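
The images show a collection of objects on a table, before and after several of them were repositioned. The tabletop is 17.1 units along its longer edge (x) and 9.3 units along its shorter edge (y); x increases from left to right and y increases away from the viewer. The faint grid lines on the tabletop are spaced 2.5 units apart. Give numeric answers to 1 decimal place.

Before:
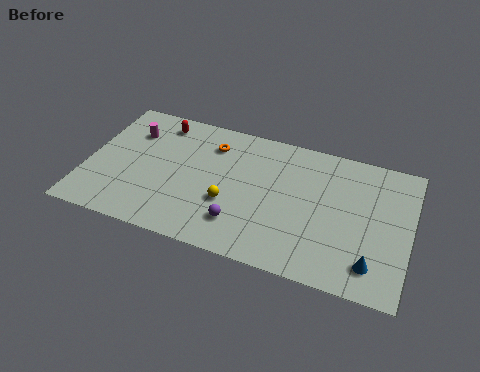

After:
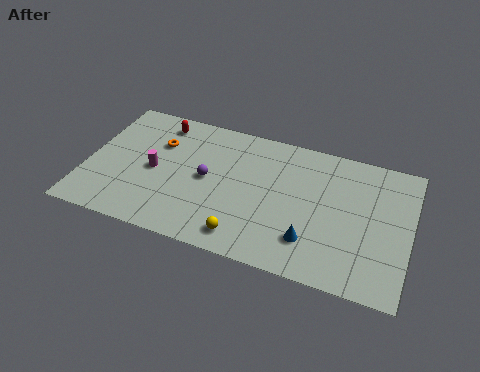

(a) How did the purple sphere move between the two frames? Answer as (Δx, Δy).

(-2.0, 2.5)

The purple sphere started near (8.4, 2.2) and ended near (6.4, 4.7).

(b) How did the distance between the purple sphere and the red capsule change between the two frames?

-3.2

The distance was about 7.5 in the first image and 4.3 in the second, so they moved 3.2 units closer together.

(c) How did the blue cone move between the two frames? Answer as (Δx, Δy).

(-3.2, 0.5)

The blue cone was at about (15.3, 1.8) and moved to about (12.1, 2.3).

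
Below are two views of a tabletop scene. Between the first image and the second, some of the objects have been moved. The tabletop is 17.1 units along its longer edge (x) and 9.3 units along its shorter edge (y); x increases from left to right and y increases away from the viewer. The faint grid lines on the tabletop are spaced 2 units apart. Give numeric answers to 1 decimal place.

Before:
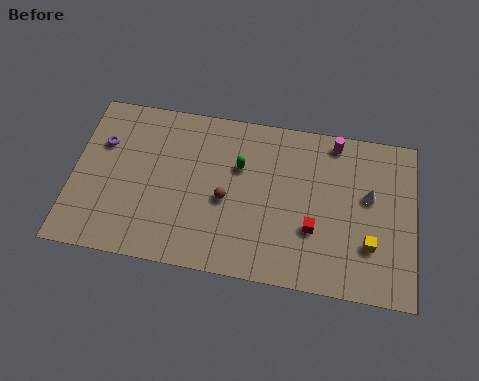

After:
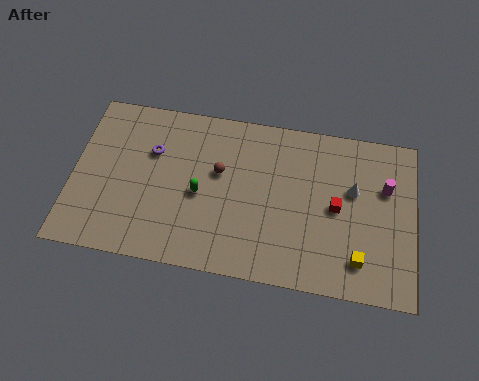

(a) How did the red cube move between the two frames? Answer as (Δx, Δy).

(1.1, 1.4)

The red cube started near (12.1, 3.2) and ended near (13.2, 4.6).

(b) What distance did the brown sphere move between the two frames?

1.6

The brown sphere moved from about (7.7, 4.1) to (7.3, 5.6), a distance of √(0.4² + 1.5²) ≈ 1.6.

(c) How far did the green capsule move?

2.7

The green capsule was near (8.3, 6.1) before and (6.4, 4.2) after, so it travelled √(1.9² + 1.9²) ≈ 2.7 units.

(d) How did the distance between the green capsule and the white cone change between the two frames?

+1.2

The distance was about 6.5 in the first image and 7.7 in the second, so they moved 1.2 units further apart.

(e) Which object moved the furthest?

the magenta cylinder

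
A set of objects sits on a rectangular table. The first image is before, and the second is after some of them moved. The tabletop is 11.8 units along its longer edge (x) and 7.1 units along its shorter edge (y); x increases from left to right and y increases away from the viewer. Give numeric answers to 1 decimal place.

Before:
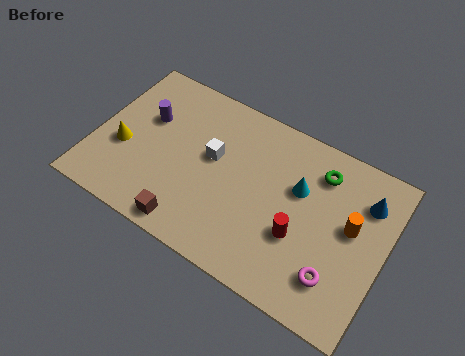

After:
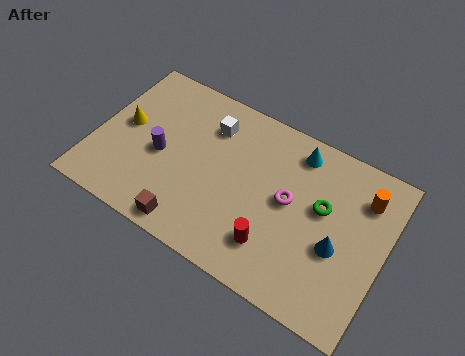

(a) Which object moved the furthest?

the magenta torus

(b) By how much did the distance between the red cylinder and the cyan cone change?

+2.4

The distance was about 1.9 in the first image and 4.3 in the second, so they moved 2.4 units further apart.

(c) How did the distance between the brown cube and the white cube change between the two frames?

+1.3

The distance was about 3.3 in the first image and 4.6 in the second, so they moved 1.3 units further apart.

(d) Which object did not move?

the brown cube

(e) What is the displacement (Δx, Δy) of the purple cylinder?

(0.8, -1.3)

The purple cylinder started near (1.9, 4.5) and ended near (2.7, 3.2).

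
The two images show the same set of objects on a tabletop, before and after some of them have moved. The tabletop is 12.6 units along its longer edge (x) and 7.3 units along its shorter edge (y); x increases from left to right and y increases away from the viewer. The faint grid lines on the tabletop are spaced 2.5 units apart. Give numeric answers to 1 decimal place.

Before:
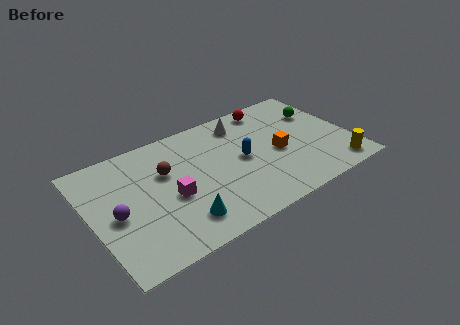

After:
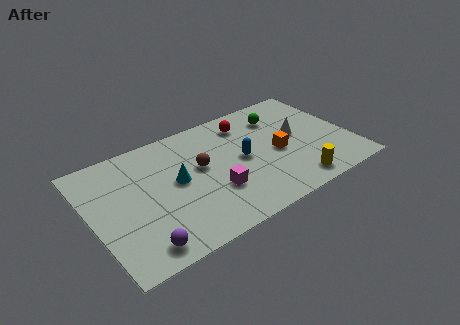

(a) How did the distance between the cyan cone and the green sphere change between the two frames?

-2.6

The distance was about 8.3 in the first image and 5.7 in the second, so they moved 2.6 units closer together.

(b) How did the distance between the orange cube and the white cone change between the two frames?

-1.7

Before: roughly 3.0 units apart; after: 1.3. That's 1.7 units closer together.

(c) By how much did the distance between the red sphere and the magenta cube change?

-2.3

They were about 6.4 units apart before and 4.1 after — 2.3 units closer together.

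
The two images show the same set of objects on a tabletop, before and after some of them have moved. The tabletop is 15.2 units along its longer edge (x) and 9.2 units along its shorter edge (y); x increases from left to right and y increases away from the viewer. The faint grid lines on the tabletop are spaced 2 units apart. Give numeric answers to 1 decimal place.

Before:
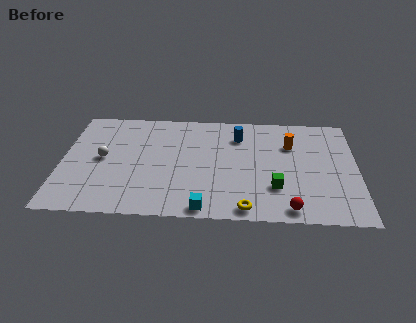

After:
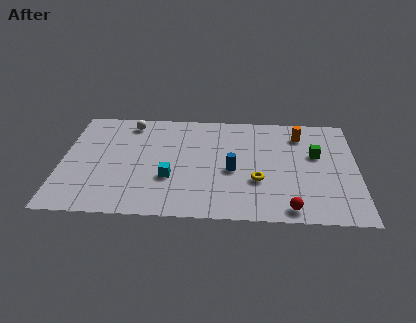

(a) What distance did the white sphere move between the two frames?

3.5

The white sphere moved from about (2.1, 4.7) to (3.4, 7.9), a distance of √(1.3² + 3.2²) ≈ 3.5.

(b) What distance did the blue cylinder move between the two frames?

3.0

From (9.1, 7.0) to (8.8, 4.0), the blue cylinder covered √(0.3² + 3.0²) ≈ 3.0 units.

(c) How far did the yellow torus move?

2.4

The yellow torus was near (9.5, 0.9) before and (10.1, 3.2) after, so it travelled √(0.6² + 2.3²) ≈ 2.4 units.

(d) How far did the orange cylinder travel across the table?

1.0

The orange cylinder moved from about (11.8, 6.4) to (12.3, 7.3), a distance of √(0.5² + 0.9²) ≈ 1.0.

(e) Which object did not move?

the red sphere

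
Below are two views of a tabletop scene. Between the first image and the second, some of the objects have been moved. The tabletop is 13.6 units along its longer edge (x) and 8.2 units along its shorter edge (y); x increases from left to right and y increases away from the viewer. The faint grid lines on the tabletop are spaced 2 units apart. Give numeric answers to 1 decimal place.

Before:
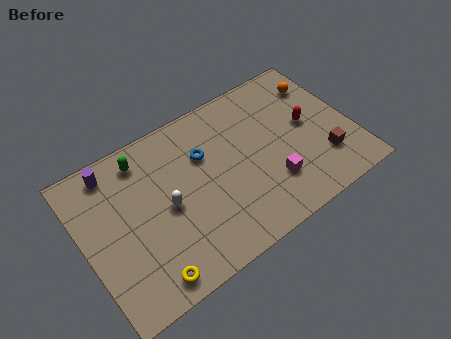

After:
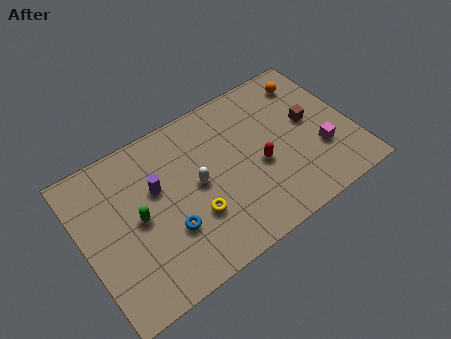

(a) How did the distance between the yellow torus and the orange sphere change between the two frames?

-3.4

Before: roughly 11.2 units apart; after: 7.8. That's 3.4 units closer together.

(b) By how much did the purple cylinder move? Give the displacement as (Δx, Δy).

(1.9, -2.0)

From the two frames, the purple cylinder sits at roughly (1.9, 7.1) before and (3.8, 5.1) after.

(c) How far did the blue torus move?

3.6

The blue torus was near (6.3, 5.5) before and (4.0, 2.7) after, so it travelled √(2.3² + 2.8²) ≈ 3.6 units.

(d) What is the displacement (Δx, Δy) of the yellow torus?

(2.7, 1.7)

The yellow torus started near (2.6, 1.0) and ended near (5.3, 2.7).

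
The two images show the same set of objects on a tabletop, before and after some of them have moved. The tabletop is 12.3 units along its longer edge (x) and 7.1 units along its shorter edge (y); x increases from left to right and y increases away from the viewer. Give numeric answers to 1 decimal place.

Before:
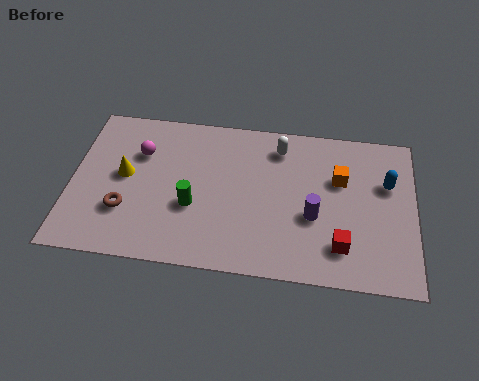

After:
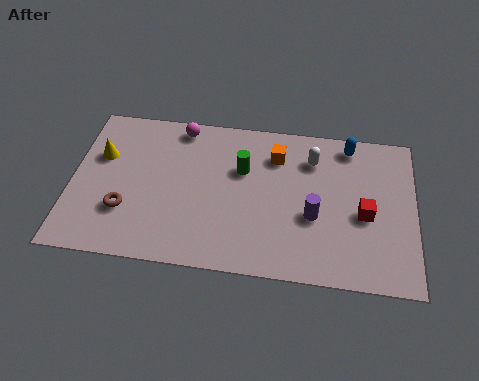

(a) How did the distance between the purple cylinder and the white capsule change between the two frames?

-0.7

The distance was about 3.3 in the first image and 2.6 in the second, so they moved 0.7 units closer together.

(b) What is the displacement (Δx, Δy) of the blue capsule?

(-1.4, 1.6)

The blue capsule was at about (11.3, 4.6) and moved to about (9.9, 6.2).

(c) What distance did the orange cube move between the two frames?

2.4

The orange cube was near (9.6, 4.6) before and (7.3, 5.4) after, so it travelled √(2.3² + 0.8²) ≈ 2.4 units.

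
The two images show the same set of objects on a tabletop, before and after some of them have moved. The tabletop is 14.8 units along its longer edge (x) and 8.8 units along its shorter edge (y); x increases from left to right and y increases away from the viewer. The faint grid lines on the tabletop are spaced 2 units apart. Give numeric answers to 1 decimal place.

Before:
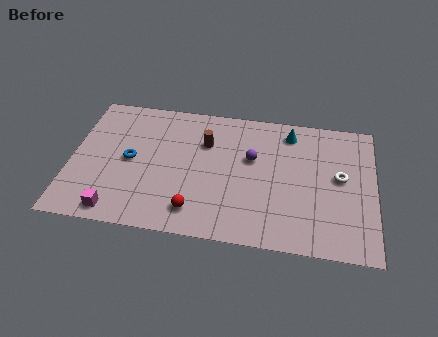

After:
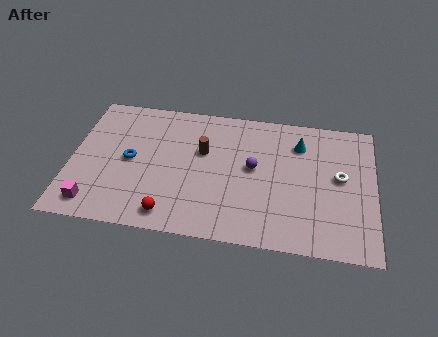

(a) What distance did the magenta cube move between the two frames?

1.1

The magenta cube moved from about (2.4, 1.0) to (1.3, 1.3), a distance of √(1.1² + 0.3²) ≈ 1.1.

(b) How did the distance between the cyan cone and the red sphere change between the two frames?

+0.9

The distance was about 7.3 in the first image and 8.2 in the second, so they moved 0.9 units further apart.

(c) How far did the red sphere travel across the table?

1.3

The red sphere was near (6.2, 1.6) before and (5.0, 1.2) after, so it travelled √(1.2² + 0.4²) ≈ 1.3 units.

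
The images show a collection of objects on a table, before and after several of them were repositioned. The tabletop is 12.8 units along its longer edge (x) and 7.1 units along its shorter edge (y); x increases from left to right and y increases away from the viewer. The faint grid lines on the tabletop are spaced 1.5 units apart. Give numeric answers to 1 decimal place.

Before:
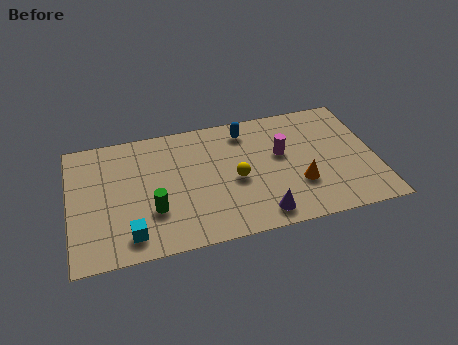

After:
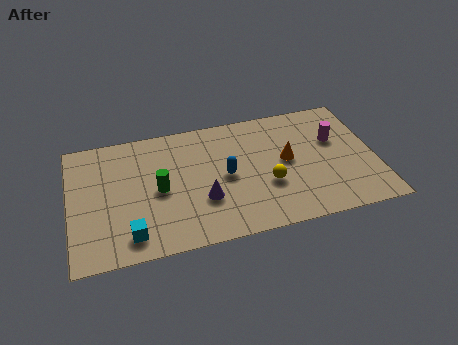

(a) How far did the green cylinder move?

1.1

The green cylinder was near (3.4, 2.3) before and (3.7, 3.4) after, so it travelled √(0.3² + 1.1²) ≈ 1.1 units.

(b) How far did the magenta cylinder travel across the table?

2.3

The magenta cylinder was near (8.9, 4.2) before and (11.2, 4.5) after, so it travelled √(2.3² + 0.3²) ≈ 2.3 units.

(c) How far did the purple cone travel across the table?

2.7

The purple cone moved from about (7.8, 1.0) to (5.5, 2.4), a distance of √(2.3² + 1.4²) ≈ 2.7.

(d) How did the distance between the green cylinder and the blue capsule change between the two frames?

-2.7

Before: roughly 5.5 units apart; after: 2.8. That's 2.7 units closer together.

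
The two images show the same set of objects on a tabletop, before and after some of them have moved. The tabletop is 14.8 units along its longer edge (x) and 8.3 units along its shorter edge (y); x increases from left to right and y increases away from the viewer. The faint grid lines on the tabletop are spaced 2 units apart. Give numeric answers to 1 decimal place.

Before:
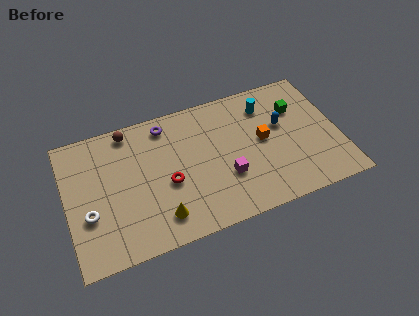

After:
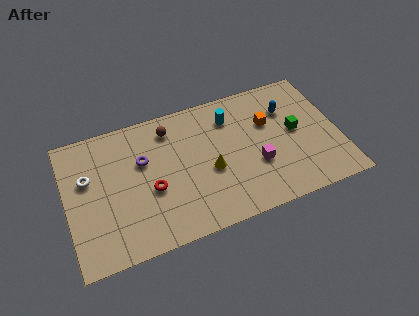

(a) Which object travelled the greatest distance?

the yellow cone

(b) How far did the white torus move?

2.2

The white torus moved from about (1.1, 3.0) to (1.2, 5.2), a distance of √(0.1² + 2.2²) ≈ 2.2.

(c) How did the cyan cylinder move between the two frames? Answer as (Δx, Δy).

(-2.0, -0.1)

From the two frames, the cyan cylinder sits at roughly (11.1, 6.5) before and (9.1, 6.4) after.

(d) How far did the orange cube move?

1.1

The orange cube moved from about (10.7, 4.4) to (11.1, 5.4), a distance of √(0.4² + 1.0²) ≈ 1.1.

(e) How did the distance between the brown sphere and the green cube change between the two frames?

-2.1

The distance was about 9.2 in the first image and 7.1 in the second, so they moved 2.1 units closer together.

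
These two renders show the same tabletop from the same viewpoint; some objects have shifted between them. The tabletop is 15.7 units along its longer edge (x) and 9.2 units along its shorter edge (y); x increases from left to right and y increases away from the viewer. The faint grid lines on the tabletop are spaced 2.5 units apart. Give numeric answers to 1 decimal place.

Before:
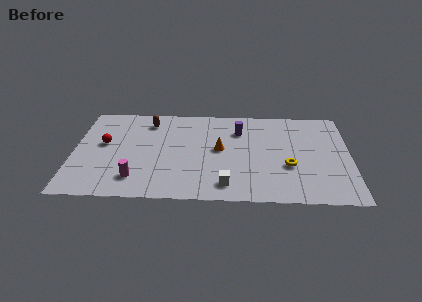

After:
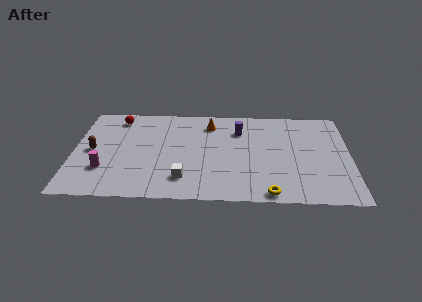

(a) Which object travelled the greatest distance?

the brown capsule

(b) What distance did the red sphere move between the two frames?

2.7

From (1.7, 5.2) to (2.4, 7.8), the red sphere covered √(0.7² + 2.6²) ≈ 2.7 units.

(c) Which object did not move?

the purple cylinder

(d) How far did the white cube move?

2.5

The white cube was near (8.7, 1.5) before and (6.3, 2.0) after, so it travelled √(2.4² + 0.5²) ≈ 2.5 units.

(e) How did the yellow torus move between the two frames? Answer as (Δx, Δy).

(-1.1, -2.6)

From the two frames, the yellow torus sits at roughly (12.2, 3.4) before and (11.1, 0.8) after.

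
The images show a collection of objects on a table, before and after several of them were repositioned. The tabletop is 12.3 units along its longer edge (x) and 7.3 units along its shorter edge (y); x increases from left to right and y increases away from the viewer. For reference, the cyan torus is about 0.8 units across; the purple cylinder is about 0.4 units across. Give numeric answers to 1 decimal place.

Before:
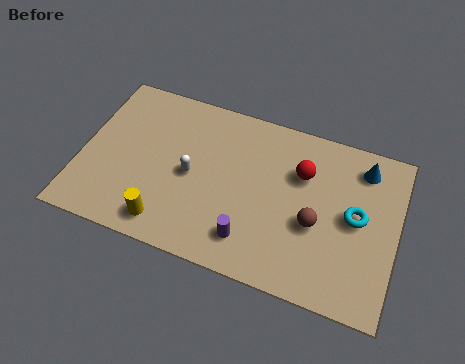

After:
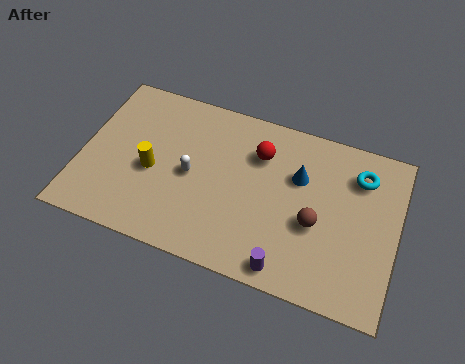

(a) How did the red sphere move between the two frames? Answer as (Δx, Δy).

(-1.7, 0.3)

The red sphere was at about (8.5, 5.0) and moved to about (6.8, 5.3).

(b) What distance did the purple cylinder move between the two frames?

1.7

From (6.8, 1.5) to (8.3, 0.8), the purple cylinder covered √(1.5² + 0.7²) ≈ 1.7 units.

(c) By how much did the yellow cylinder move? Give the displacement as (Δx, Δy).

(-0.8, 2.1)

The yellow cylinder started near (3.6, 1.1) and ended near (2.8, 3.2).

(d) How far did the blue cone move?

2.7

From (10.8, 6.0) to (8.4, 4.8), the blue cone covered √(2.4² + 1.2²) ≈ 2.7 units.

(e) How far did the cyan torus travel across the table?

1.8

The cyan torus was near (10.7, 3.8) before and (10.7, 5.6) after, so it travelled √(0.0² + 1.8²) ≈ 1.8 units.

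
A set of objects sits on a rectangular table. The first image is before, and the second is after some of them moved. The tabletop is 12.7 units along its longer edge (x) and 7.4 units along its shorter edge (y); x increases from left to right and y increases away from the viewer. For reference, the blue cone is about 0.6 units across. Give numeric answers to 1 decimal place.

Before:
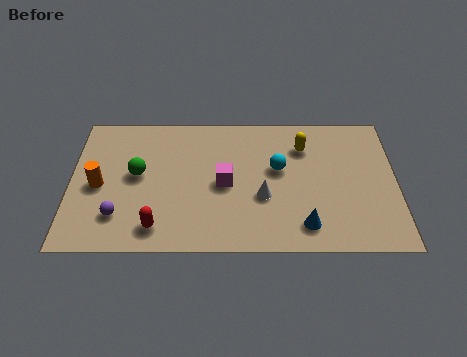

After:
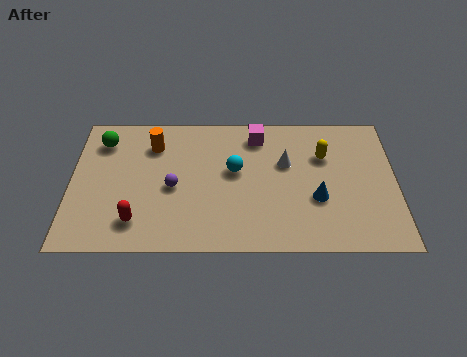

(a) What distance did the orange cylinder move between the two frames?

3.0

The orange cylinder moved from about (1.1, 3.4) to (3.2, 5.6), a distance of √(2.1² + 2.2²) ≈ 3.0.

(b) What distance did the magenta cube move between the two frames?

2.9

From (6.0, 3.5) to (7.3, 6.1), the magenta cube covered √(1.3² + 2.6²) ≈ 2.9 units.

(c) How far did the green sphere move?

2.3

The green sphere moved from about (2.6, 4.0) to (1.2, 5.8), a distance of √(1.4² + 1.8²) ≈ 2.3.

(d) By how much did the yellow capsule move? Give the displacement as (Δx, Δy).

(0.8, -0.5)

The yellow capsule was at about (9.1, 5.5) and moved to about (9.9, 5.0).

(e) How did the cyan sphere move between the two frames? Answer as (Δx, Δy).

(-1.7, -0.1)

The cyan sphere was at about (8.1, 4.3) and moved to about (6.4, 4.2).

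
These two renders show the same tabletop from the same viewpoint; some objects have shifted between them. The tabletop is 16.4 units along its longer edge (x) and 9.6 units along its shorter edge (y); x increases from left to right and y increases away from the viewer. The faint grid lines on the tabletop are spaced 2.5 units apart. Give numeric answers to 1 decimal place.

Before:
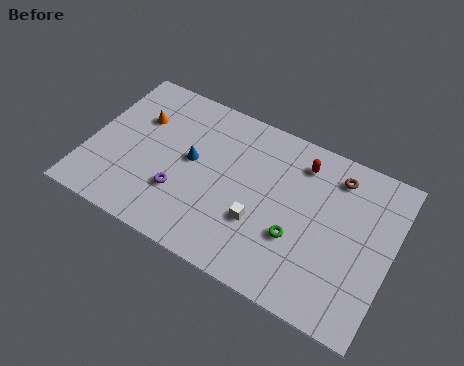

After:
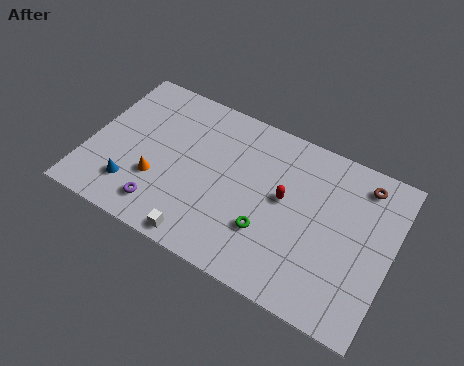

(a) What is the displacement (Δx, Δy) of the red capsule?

(-0.6, -2.5)

The red capsule was at about (11.2, 7.8) and moved to about (10.6, 5.3).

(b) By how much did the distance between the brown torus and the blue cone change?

+5.1

The distance was about 8.1 in the first image and 13.2 in the second, so they moved 5.1 units further apart.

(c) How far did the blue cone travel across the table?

4.1

The blue cone was near (5.5, 5.2) before and (2.7, 2.2) after, so it travelled √(2.8² + 3.0²) ≈ 4.1 units.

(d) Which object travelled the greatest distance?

the blue cone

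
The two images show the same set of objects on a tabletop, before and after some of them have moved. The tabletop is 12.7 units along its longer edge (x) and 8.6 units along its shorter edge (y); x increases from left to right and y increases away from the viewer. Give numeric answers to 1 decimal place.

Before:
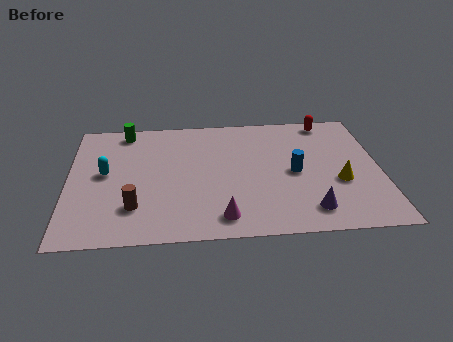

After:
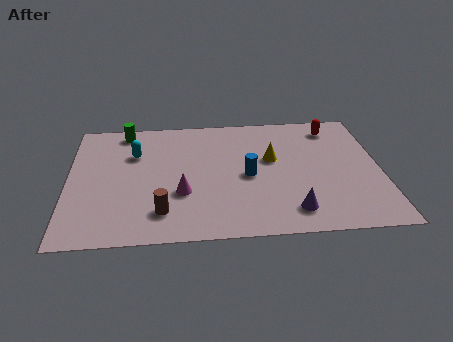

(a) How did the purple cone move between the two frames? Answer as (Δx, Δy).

(-0.7, 0.0)

From the two frames, the purple cone sits at roughly (9.7, 1.5) before and (9.0, 1.5) after.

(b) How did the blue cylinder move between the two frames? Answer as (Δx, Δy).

(-1.9, -0.1)

The blue cylinder started near (9.2, 4.1) and ended near (7.3, 4.0).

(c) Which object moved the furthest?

the yellow cone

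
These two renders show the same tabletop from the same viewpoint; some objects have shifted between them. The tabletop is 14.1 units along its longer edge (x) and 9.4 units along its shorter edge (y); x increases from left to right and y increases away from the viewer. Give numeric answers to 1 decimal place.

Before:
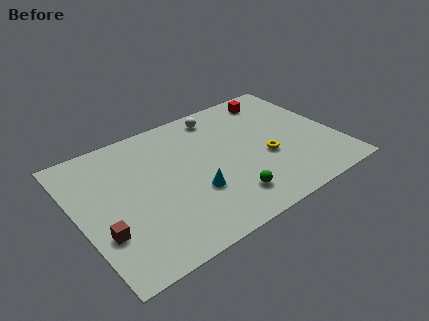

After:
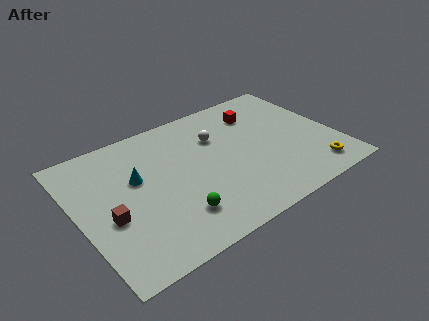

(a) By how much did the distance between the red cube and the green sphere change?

+0.3

The distance was about 7.2 in the first image and 7.5 in the second, so they moved 0.3 units further apart.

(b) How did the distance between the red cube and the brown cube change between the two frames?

-2.1

The distance was about 11.6 in the first image and 9.5 in the second, so they moved 2.1 units closer together.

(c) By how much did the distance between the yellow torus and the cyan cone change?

+5.9

Before: roughly 4.1 units apart; after: 10.0. That's 5.9 units further apart.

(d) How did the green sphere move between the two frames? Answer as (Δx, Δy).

(-2.8, 0.3)

The green sphere started near (7.6, 1.9) and ended near (4.8, 2.2).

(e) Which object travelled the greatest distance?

the cyan cone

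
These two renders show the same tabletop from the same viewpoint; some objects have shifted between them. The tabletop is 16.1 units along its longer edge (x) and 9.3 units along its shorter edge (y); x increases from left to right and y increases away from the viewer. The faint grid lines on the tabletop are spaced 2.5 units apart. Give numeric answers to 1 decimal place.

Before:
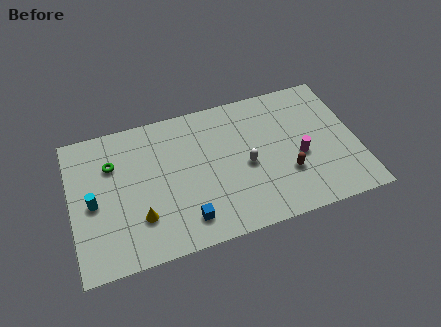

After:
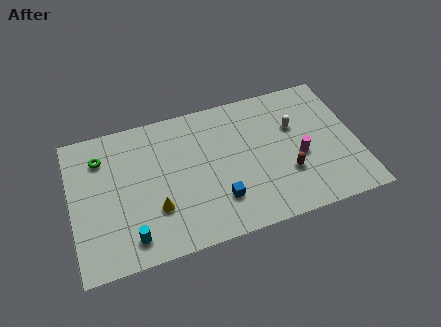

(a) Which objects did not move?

the magenta cylinder and the brown capsule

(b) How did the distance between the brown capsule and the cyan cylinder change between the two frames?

-1.9

They were about 10.9 units apart before and 9.0 after — 1.9 units closer together.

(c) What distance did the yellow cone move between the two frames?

0.9

From (3.7, 2.6) to (4.6, 2.9), the yellow cone covered √(0.9² + 0.3²) ≈ 0.9 units.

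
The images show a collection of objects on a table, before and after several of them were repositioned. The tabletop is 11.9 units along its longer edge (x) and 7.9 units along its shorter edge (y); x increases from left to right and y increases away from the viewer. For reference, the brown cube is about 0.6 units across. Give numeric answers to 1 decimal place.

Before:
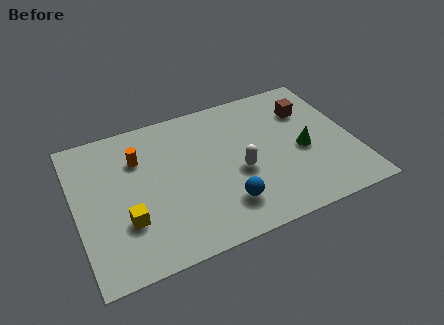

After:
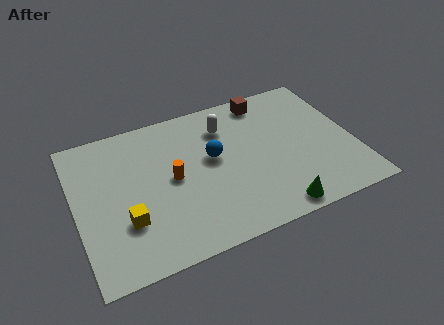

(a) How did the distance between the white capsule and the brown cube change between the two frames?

-2.0

They were about 4.1 units apart before and 2.1 after — 2.0 units closer together.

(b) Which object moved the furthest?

the green cone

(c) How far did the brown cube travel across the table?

2.1

The brown cube moved from about (10.2, 5.7) to (8.5, 6.9), a distance of √(1.7² + 1.2²) ≈ 2.1.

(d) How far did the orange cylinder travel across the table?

2.1

The orange cylinder was near (2.8, 5.6) before and (4.1, 4.0) after, so it travelled √(1.3² + 1.6²) ≈ 2.1 units.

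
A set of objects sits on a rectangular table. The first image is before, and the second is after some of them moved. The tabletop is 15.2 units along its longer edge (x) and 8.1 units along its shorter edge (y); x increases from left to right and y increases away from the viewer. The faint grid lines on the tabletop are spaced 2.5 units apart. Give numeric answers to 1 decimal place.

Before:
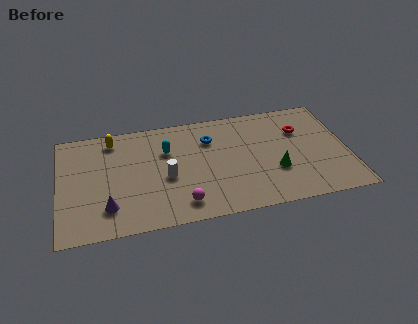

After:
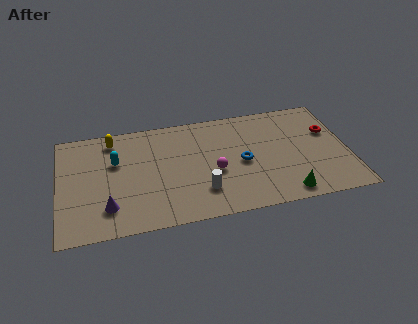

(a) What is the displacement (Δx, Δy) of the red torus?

(1.5, -0.4)

The red torus started near (12.8, 5.6) and ended near (14.3, 5.2).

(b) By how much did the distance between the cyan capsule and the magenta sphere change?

+1.3

The distance was about 4.1 in the first image and 5.4 in the second, so they moved 1.3 units further apart.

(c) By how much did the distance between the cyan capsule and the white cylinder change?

+3.4

The distance was about 2.0 in the first image and 5.4 in the second, so they moved 3.4 units further apart.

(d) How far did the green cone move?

1.8

The green cone moved from about (11.3, 2.8) to (11.7, 1.0), a distance of √(0.4² + 1.8²) ≈ 1.8.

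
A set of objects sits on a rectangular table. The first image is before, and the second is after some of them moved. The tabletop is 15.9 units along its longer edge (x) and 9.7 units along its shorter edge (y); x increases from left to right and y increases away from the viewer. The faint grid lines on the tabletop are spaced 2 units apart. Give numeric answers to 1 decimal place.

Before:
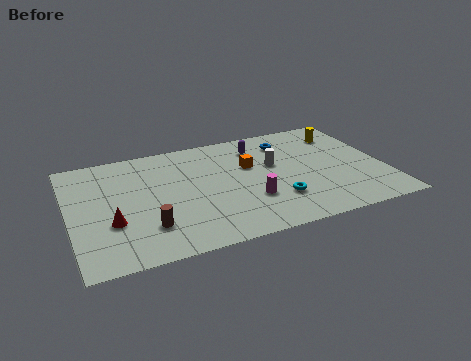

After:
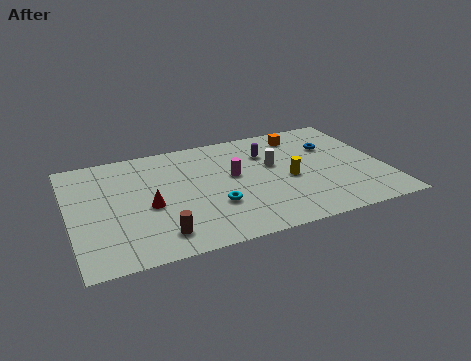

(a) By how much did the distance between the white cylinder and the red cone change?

-2.0

Before: roughly 8.7 units apart; after: 6.7. That's 2.0 units closer together.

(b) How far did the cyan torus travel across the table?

3.1

From (10.2, 2.7) to (7.1, 3.2), the cyan torus covered √(3.1² + 0.5²) ≈ 3.1 units.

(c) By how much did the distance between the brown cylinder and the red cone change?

+0.6

The distance was about 1.9 in the first image and 2.5 in the second, so they moved 0.6 units further apart.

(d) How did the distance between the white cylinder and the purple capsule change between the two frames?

-0.8

The distance was about 2.0 in the first image and 1.2 in the second, so they moved 0.8 units closer together.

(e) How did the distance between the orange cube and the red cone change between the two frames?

+1.4

The distance was about 7.7 in the first image and 9.1 in the second, so they moved 1.4 units further apart.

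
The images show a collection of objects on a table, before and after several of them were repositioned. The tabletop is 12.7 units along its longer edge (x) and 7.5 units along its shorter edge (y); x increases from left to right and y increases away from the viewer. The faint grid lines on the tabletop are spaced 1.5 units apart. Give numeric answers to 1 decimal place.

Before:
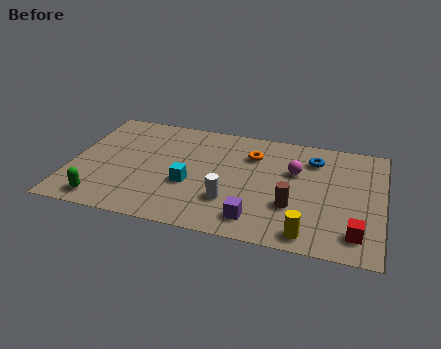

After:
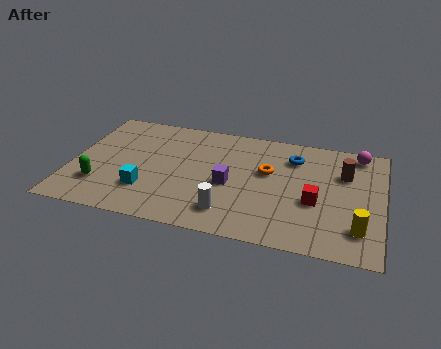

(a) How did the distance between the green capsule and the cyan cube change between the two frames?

-2.0

The distance was about 3.9 in the first image and 1.9 in the second, so they moved 2.0 units closer together.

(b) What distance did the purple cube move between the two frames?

2.3

The purple cube moved from about (7.7, 1.3) to (6.5, 3.3), a distance of √(1.2² + 2.0²) ≈ 2.3.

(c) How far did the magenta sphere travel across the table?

3.1

The magenta sphere moved from about (9.1, 4.8) to (11.6, 6.6), a distance of √(2.5² + 1.8²) ≈ 3.1.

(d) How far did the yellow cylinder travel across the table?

2.2

The yellow cylinder was near (9.8, 0.9) before and (11.8, 1.7) after, so it travelled √(2.0² + 0.8²) ≈ 2.2 units.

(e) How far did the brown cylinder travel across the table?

3.3

From (9.1, 2.5) to (11.1, 5.1), the brown cylinder covered √(2.0² + 2.6²) ≈ 3.3 units.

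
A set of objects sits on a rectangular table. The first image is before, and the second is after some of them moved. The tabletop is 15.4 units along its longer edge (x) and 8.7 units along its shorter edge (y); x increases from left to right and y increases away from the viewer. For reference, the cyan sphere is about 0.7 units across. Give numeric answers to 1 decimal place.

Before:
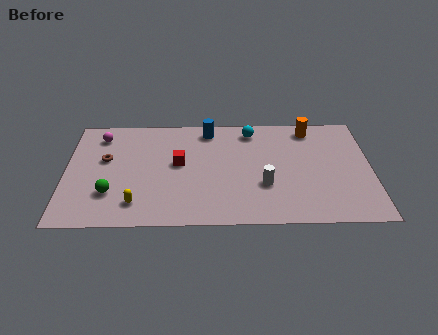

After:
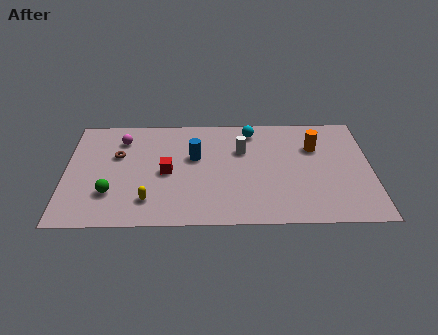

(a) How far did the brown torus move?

0.7

The brown torus was near (2.0, 5.2) before and (2.6, 5.5) after, so it travelled √(0.6² + 0.3²) ≈ 0.7 units.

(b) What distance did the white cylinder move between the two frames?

3.0

The white cylinder moved from about (10.0, 3.0) to (8.9, 5.8), a distance of √(1.1² + 2.8²) ≈ 3.0.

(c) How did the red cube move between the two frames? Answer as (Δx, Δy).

(-0.6, -0.7)

The red cube was at about (5.7, 4.8) and moved to about (5.1, 4.1).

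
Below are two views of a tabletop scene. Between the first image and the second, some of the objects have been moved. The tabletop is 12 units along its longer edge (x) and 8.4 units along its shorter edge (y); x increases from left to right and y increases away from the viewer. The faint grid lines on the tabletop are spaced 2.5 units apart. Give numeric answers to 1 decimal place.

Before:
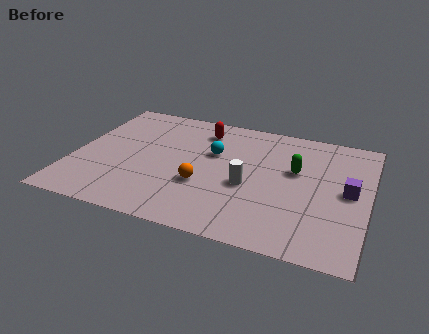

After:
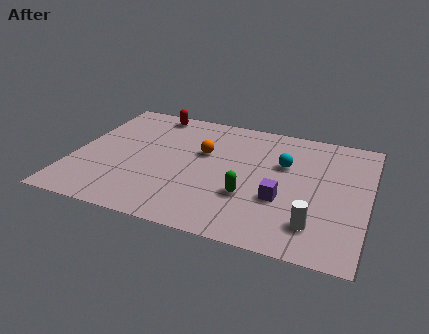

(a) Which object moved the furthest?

the white cylinder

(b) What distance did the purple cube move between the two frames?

2.9

The purple cube moved from about (11.2, 4.3) to (8.6, 3.0), a distance of √(2.6² + 1.3²) ≈ 2.9.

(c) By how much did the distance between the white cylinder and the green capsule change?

+0.5

The distance was about 2.4 in the first image and 2.9 in the second, so they moved 0.5 units further apart.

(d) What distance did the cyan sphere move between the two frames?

2.9

The cyan sphere was near (5.6, 5.3) before and (8.5, 5.4) after, so it travelled √(2.9² + 0.1²) ≈ 2.9 units.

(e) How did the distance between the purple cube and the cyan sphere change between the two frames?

-3.3

The distance was about 5.7 in the first image and 2.4 in the second, so they moved 3.3 units closer together.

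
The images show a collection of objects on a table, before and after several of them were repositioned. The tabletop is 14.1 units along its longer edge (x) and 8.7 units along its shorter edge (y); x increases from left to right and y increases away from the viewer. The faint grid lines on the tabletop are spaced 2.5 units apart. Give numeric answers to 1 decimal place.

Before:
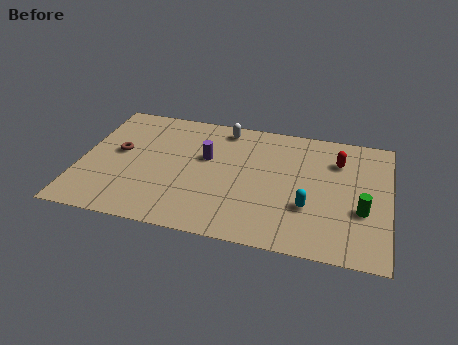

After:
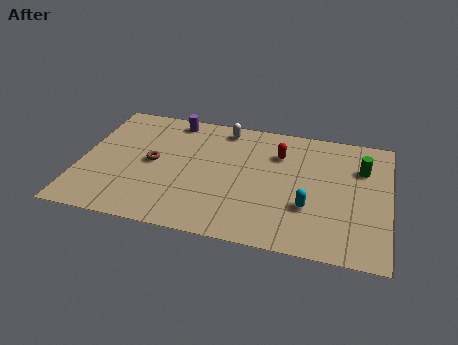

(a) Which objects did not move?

the white capsule and the cyan capsule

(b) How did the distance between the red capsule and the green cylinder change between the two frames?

+0.4

Before: roughly 3.4 units apart; after: 3.8. That's 0.4 units further apart.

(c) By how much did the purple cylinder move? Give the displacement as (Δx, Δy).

(-1.7, 2.4)

The purple cylinder was at about (5.7, 5.3) and moved to about (4.0, 7.7).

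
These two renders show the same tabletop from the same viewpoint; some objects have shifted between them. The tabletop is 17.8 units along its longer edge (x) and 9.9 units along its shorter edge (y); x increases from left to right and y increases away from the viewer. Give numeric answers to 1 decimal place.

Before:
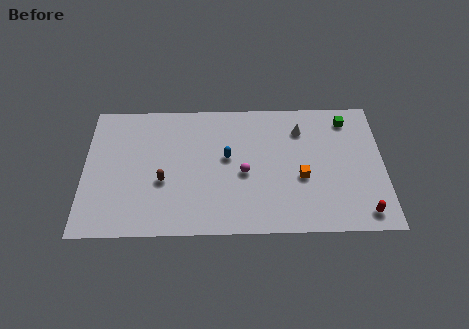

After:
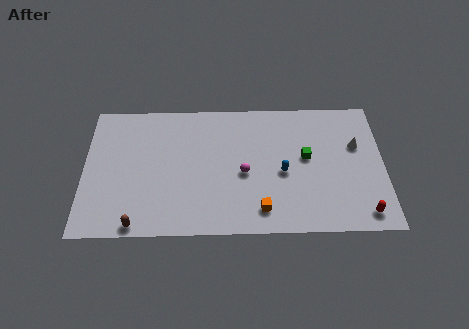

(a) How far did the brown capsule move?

3.4

The brown capsule moved from about (4.7, 3.9) to (3.2, 0.8), a distance of √(1.5² + 3.1²) ≈ 3.4.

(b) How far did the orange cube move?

3.3

The orange cube moved from about (12.9, 4.0) to (10.5, 1.7), a distance of √(2.4² + 2.3²) ≈ 3.3.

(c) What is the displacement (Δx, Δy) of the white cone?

(3.3, -1.3)

The white cone was at about (12.9, 7.6) and moved to about (16.2, 6.3).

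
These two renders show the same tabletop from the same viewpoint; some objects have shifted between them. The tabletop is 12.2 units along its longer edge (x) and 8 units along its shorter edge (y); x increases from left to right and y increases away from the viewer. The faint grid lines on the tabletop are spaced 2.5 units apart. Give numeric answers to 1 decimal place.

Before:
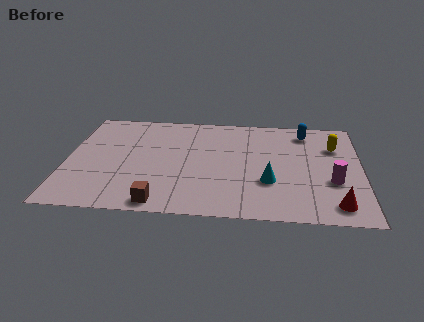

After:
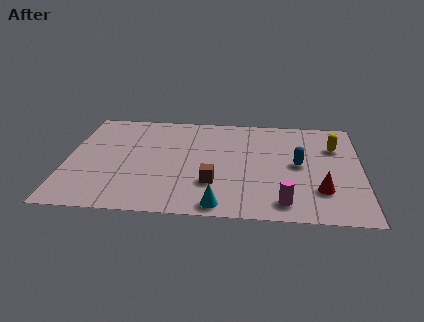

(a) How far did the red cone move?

1.2

The red cone was near (11.1, 1.2) before and (10.5, 2.2) after, so it travelled √(0.6² + 1.0²) ≈ 1.2 units.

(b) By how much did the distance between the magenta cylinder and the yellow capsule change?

+2.2

The distance was about 2.7 in the first image and 4.9 in the second, so they moved 2.2 units further apart.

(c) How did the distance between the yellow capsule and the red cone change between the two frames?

-0.9

The distance was about 4.4 in the first image and 3.5 in the second, so they moved 0.9 units closer together.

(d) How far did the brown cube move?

2.6

The brown cube moved from about (4.0, 0.8) to (6.1, 2.4), a distance of √(2.1² + 1.6²) ≈ 2.6.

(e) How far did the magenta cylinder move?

2.6

The magenta cylinder was near (11.0, 2.9) before and (9.0, 1.2) after, so it travelled √(2.0² + 1.7²) ≈ 2.6 units.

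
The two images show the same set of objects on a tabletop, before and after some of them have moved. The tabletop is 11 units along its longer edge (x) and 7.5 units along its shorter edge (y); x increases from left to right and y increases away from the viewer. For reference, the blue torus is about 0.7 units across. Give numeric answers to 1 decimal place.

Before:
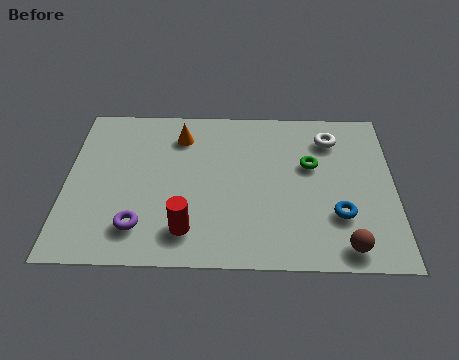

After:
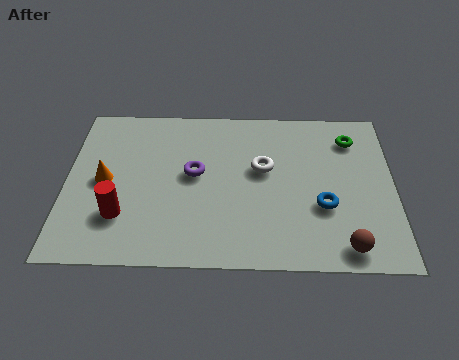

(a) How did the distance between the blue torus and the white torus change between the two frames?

-1.0

Before: roughly 3.6 units apart; after: 2.6. That's 1.0 units closer together.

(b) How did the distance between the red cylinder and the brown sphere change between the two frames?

+2.3

Before: roughly 5.2 units apart; after: 7.5. That's 2.3 units further apart.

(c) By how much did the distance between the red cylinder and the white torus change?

-1.3

The distance was about 6.5 in the first image and 5.2 in the second, so they moved 1.3 units closer together.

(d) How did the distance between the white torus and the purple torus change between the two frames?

-5.4

The distance was about 7.7 in the first image and 2.3 in the second, so they moved 5.4 units closer together.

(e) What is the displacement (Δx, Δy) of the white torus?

(-2.3, -1.5)

The white torus was at about (8.9, 5.9) and moved to about (6.6, 4.4).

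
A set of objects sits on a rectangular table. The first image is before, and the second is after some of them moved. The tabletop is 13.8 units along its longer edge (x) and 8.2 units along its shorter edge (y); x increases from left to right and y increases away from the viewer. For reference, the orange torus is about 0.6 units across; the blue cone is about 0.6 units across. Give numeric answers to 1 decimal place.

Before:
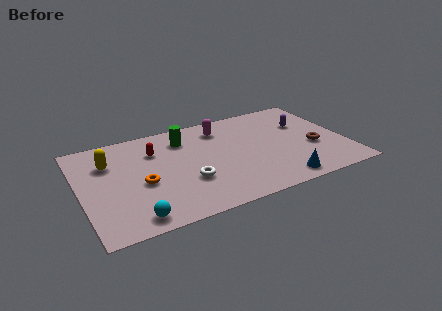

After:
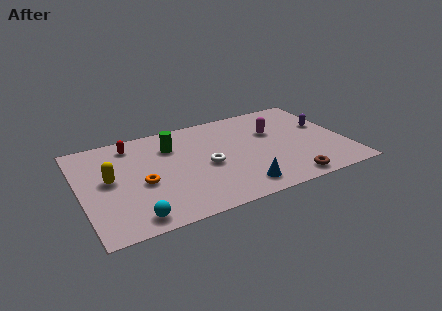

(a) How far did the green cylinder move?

0.8

From (5.6, 6.4) to (4.9, 6.0), the green cylinder covered √(0.7² + 0.4²) ≈ 0.8 units.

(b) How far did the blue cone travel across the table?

2.1

The blue cone moved from about (10.0, 1.0) to (7.9, 1.3), a distance of √(2.1² + 0.3²) ≈ 2.1.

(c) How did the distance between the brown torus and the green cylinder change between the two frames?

+0.3

Before: roughly 7.2 units apart; after: 7.5. That's 0.3 units further apart.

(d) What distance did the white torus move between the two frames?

1.4

The white torus moved from about (5.4, 2.8) to (6.5, 3.7), a distance of √(1.1² + 0.9²) ≈ 1.4.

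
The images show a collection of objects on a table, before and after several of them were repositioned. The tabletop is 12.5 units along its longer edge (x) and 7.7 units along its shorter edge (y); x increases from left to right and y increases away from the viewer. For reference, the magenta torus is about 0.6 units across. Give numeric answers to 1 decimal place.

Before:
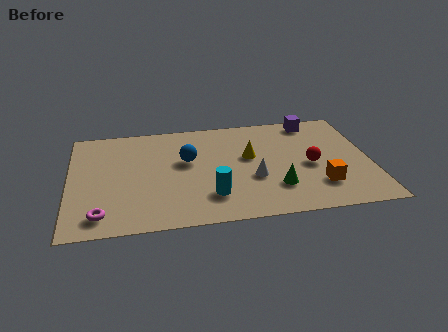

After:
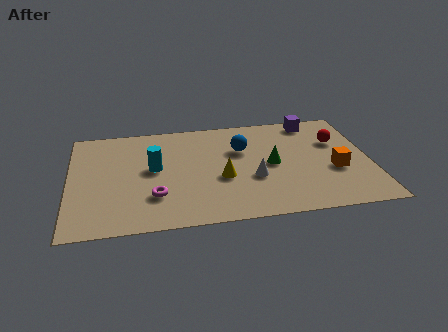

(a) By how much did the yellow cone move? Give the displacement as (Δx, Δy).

(-1.2, -1.4)

The yellow cone started near (7.5, 4.5) and ended near (6.3, 3.1).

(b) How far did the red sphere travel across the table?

2.0

The red sphere was near (10.0, 3.5) before and (11.2, 5.1) after, so it travelled √(1.2² + 1.6²) ≈ 2.0 units.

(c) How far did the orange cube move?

1.2

From (10.3, 2.0) to (11.0, 3.0), the orange cube covered √(0.7² + 1.0²) ≈ 1.2 units.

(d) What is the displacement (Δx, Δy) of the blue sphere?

(2.3, 0.5)

The blue sphere started near (4.9, 4.6) and ended near (7.2, 5.1).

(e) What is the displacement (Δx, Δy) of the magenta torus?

(2.2, 1.0)

The magenta torus was at about (1.3, 1.2) and moved to about (3.5, 2.2).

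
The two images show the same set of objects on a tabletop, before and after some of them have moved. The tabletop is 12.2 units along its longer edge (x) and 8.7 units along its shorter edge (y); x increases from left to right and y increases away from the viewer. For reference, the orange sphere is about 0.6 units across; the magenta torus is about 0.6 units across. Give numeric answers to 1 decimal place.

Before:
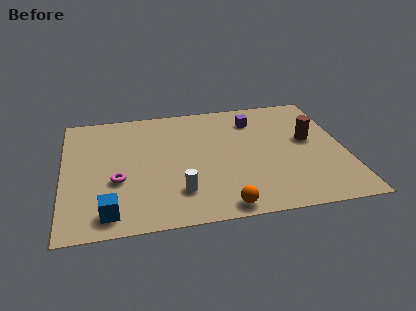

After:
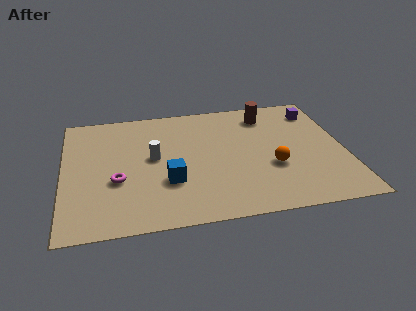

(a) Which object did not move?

the magenta torus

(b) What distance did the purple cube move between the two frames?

2.8

From (8.4, 6.8) to (11.2, 7.0), the purple cube covered √(2.8² + 0.2²) ≈ 2.8 units.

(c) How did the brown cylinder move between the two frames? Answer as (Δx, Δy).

(-1.7, 2.2)

From the two frames, the brown cylinder sits at roughly (10.7, 4.9) before and (9.0, 7.1) after.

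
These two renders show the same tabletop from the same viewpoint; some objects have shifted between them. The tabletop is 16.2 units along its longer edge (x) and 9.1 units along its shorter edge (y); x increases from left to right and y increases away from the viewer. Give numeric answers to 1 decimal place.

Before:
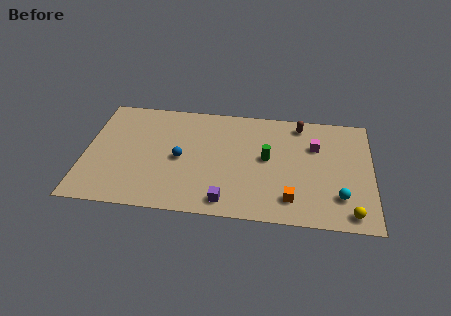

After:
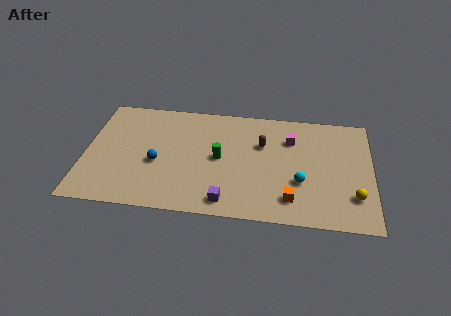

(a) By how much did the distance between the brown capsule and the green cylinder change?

-0.7

The distance was about 3.5 in the first image and 2.8 in the second, so they moved 0.7 units closer together.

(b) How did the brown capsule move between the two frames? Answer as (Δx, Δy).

(-2.1, -1.9)

The brown capsule started near (12.1, 7.9) and ended near (10.0, 6.0).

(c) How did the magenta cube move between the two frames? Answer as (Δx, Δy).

(-1.4, 0.4)

The magenta cube started near (13.0, 6.2) and ended near (11.6, 6.6).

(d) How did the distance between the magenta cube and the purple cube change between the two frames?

-0.6

They were about 7.0 units apart before and 6.4 after — 0.6 units closer together.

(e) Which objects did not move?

the orange cube and the purple cube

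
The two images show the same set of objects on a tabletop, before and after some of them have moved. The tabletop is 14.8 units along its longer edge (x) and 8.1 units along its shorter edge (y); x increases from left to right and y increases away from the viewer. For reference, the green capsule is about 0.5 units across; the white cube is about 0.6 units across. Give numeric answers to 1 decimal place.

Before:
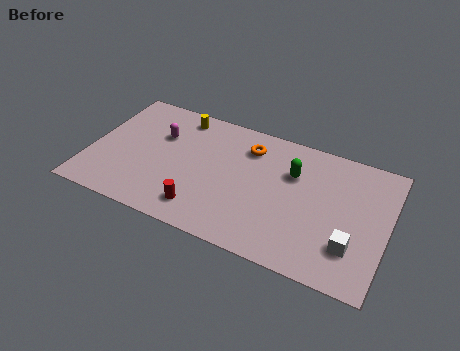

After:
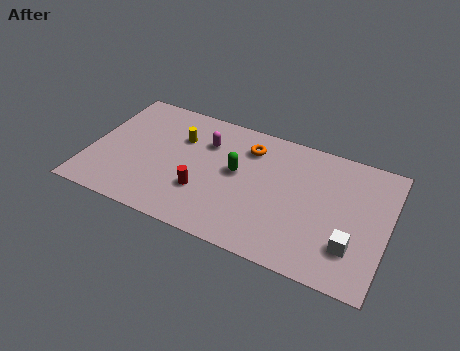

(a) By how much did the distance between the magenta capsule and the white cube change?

-2.0

The distance was about 10.4 in the first image and 8.4 in the second, so they moved 2.0 units closer together.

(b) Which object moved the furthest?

the green capsule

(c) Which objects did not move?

the white cube and the orange torus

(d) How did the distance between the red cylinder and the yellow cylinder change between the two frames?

-2.4

They were about 5.8 units apart before and 3.4 after — 2.4 units closer together.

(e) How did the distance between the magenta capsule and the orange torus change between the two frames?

-2.3

The distance was about 4.5 in the first image and 2.2 in the second, so they moved 2.3 units closer together.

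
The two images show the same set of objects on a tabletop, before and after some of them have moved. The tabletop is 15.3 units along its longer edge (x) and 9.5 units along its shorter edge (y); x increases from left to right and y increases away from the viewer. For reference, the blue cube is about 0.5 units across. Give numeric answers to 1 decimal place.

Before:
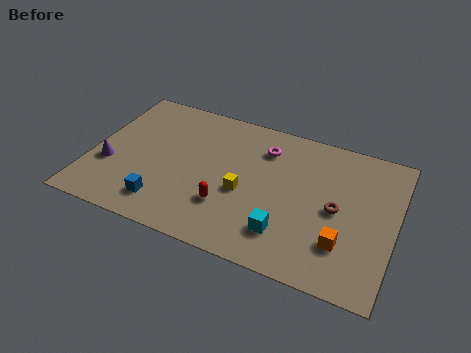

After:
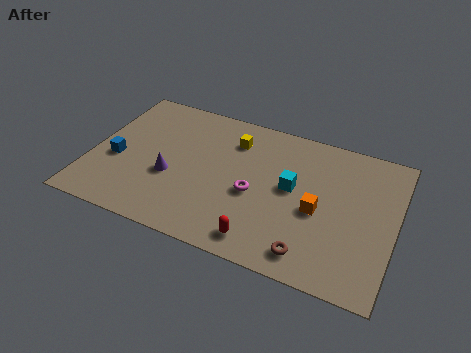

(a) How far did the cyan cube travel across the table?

3.0

From (10.1, 2.2) to (10.1, 5.2), the cyan cube covered √(0.0² + 3.0²) ≈ 3.0 units.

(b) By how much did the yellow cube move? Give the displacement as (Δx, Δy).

(-0.9, 3.3)

The yellow cube was at about (7.8, 4.0) and moved to about (6.9, 7.3).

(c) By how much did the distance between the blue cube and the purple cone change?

-0.6

They were about 3.4 units apart before and 2.8 after — 0.6 units closer together.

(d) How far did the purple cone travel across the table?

3.1

From (1.0, 3.4) to (4.1, 3.7), the purple cone covered √(3.1² + 0.3²) ≈ 3.1 units.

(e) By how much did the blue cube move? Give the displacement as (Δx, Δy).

(-2.7, 2.1)

From the two frames, the blue cube sits at roughly (4.0, 1.8) before and (1.3, 3.9) after.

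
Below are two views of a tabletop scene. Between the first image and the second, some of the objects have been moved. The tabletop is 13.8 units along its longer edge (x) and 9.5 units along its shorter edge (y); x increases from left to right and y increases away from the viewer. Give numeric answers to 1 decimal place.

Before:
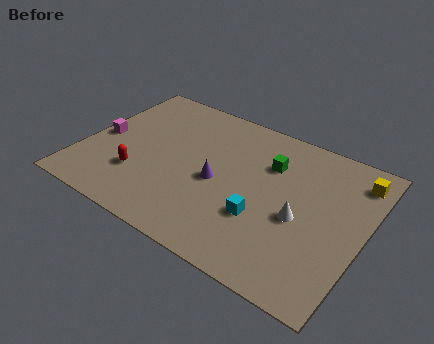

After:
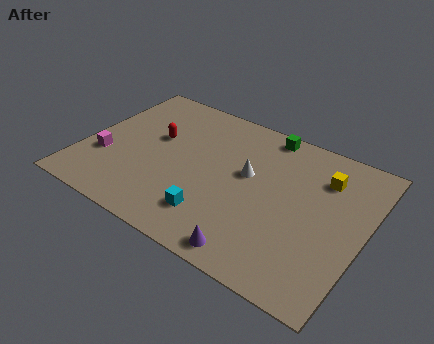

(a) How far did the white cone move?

3.1

The white cone was near (10.8, 4.1) before and (8.0, 5.5) after, so it travelled √(2.8² + 1.4²) ≈ 3.1 units.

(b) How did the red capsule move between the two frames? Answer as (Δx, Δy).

(0.3, 2.9)

The red capsule was at about (3.0, 2.8) and moved to about (3.3, 5.7).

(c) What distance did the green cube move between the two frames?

2.0

The green cube moved from about (8.9, 6.7) to (8.4, 8.6), a distance of √(0.5² + 1.9²) ≈ 2.0.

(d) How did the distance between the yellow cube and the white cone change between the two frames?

-0.5

Before: roughly 4.3 units apart; after: 3.8. That's 0.5 units closer together.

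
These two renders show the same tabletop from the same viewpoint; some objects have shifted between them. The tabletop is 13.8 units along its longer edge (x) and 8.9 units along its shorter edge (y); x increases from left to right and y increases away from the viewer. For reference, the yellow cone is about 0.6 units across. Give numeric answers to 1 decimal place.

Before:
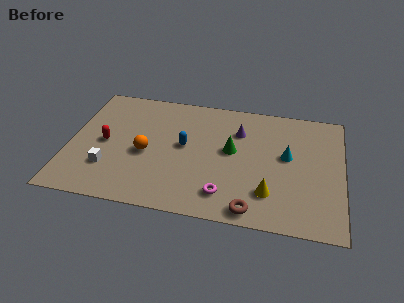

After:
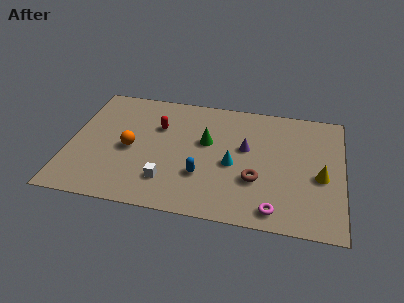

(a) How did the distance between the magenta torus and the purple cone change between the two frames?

-0.3

They were about 4.7 units apart before and 4.4 after — 0.3 units closer together.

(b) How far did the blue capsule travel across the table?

2.2

From (5.8, 4.8) to (6.8, 2.8), the blue capsule covered √(1.0² + 2.0²) ≈ 2.2 units.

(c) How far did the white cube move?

3.0

The white cube moved from about (2.1, 2.5) to (5.1, 2.1), a distance of √(3.0² + 0.4²) ≈ 3.0.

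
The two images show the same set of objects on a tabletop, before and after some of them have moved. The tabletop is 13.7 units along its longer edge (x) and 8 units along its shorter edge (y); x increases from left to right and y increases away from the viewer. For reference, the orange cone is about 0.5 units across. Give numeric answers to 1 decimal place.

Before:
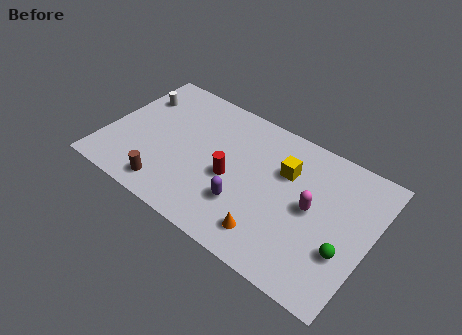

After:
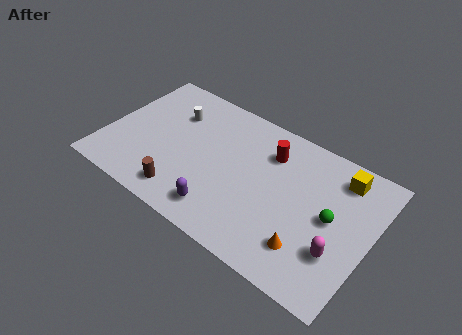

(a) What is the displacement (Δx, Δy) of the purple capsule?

(-1.0, -1.0)

The purple capsule started near (7.5, 2.4) and ended near (6.5, 1.4).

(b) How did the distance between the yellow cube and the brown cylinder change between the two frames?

+2.2

Before: roughly 6.8 units apart; after: 9.0. That's 2.2 units further apart.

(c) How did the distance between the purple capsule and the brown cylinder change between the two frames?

-2.0

They were about 4.0 units apart before and 2.0 after — 2.0 units closer together.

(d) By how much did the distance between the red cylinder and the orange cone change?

+1.8

Before: roughly 3.1 units apart; after: 4.9. That's 1.8 units further apart.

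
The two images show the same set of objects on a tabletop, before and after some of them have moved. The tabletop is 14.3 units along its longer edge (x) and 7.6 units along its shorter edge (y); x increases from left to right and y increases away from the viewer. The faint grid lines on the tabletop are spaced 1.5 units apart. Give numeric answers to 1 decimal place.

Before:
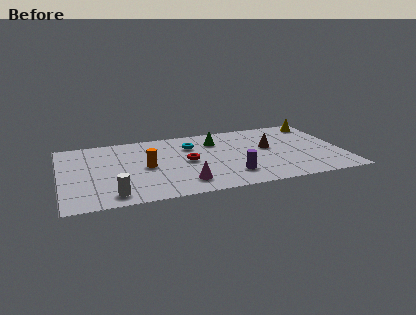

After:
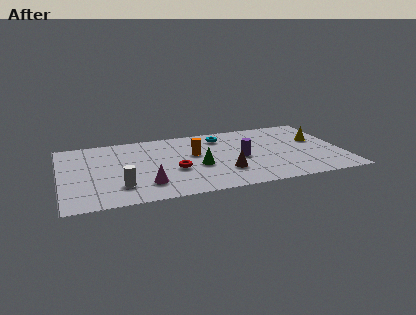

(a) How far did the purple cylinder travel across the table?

1.8

The purple cylinder moved from about (8.5, 1.8) to (9.1, 3.5), a distance of √(0.6² + 1.7²) ≈ 1.8.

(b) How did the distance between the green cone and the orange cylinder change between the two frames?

-2.8

The distance was about 4.2 in the first image and 1.4 in the second, so they moved 2.8 units closer together.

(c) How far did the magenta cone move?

1.9

The magenta cone moved from about (6.1, 1.5) to (4.2, 1.8), a distance of √(1.9² + 0.3²) ≈ 1.9.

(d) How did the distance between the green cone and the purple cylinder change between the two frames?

-1.7

The distance was about 3.9 in the first image and 2.2 in the second, so they moved 1.7 units closer together.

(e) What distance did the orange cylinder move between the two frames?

2.6

The orange cylinder was near (4.3, 3.7) before and (6.8, 4.5) after, so it travelled √(2.5² + 0.8²) ≈ 2.6 units.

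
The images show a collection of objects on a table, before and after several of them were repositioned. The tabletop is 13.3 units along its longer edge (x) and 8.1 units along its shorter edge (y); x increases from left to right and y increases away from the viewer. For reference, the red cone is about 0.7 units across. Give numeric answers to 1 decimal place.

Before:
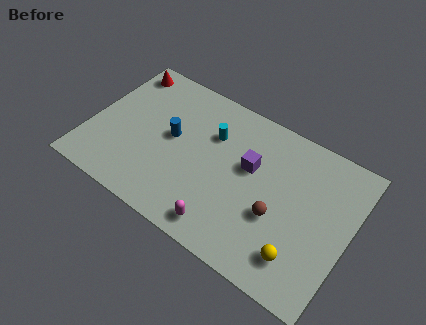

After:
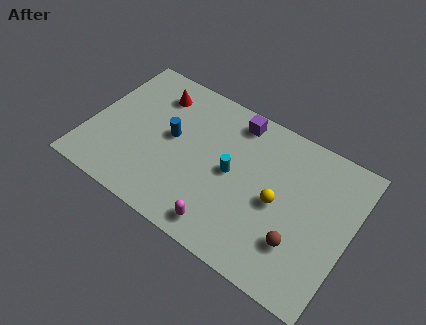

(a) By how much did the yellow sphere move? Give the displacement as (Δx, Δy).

(-1.5, 2.1)

From the two frames, the yellow sphere sits at roughly (11.2, 1.7) before and (9.7, 3.8) after.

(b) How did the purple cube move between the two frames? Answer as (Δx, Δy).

(-1.1, 2.1)

From the two frames, the purple cube sits at roughly (8.1, 4.9) before and (7.0, 7.0) after.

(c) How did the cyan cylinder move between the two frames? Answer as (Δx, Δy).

(1.3, -1.5)

The cyan cylinder was at about (6.0, 5.6) and moved to about (7.3, 4.1).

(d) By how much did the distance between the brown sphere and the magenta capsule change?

+0.7

The distance was about 3.1 in the first image and 3.8 in the second, so they moved 0.7 units further apart.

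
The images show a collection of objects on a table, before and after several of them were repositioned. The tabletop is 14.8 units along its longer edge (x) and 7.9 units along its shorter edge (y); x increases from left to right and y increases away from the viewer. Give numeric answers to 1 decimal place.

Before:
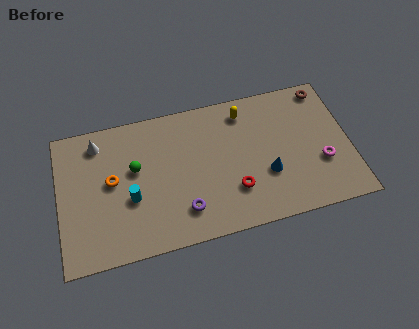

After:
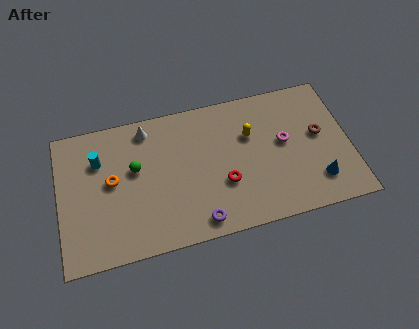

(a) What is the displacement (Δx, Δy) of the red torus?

(-0.5, 0.5)

The red torus was at about (8.8, 2.3) and moved to about (8.3, 2.8).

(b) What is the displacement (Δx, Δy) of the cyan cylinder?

(-1.5, 2.5)

The cyan cylinder started near (3.6, 3.1) and ended near (2.1, 5.6).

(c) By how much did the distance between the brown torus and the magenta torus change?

-2.4

The distance was about 4.2 in the first image and 1.8 in the second, so they moved 2.4 units closer together.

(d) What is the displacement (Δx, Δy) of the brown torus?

(-0.5, -2.6)

From the two frames, the brown torus sits at roughly (13.8, 7.0) before and (13.3, 4.4) after.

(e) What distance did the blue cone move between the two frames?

2.7

The blue cone was near (10.5, 2.8) before and (13.0, 1.8) after, so it travelled √(2.5² + 1.0²) ≈ 2.7 units.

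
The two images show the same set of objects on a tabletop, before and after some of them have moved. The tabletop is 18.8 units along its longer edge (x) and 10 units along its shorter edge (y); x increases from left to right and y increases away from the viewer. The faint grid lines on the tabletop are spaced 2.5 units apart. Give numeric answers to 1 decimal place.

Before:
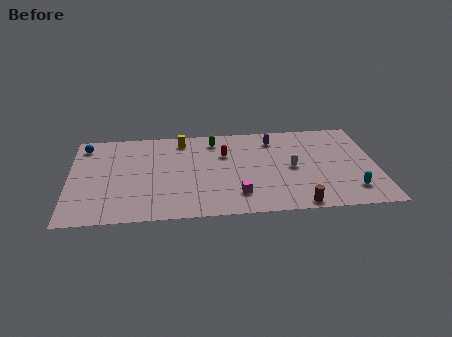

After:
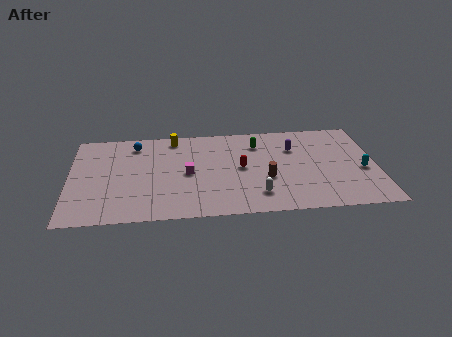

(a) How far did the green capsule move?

2.8

From (8.9, 8.3) to (11.6, 7.7), the green capsule covered √(2.7² + 0.6²) ≈ 2.8 units.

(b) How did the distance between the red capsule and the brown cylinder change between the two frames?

-5.3

Before: roughly 7.3 units apart; after: 2.0. That's 5.3 units closer together.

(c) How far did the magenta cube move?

4.0

The magenta cube moved from about (10.2, 2.2) to (7.2, 4.8), a distance of √(3.0² + 2.6²) ≈ 4.0.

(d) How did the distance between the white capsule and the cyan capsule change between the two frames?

+2.4

The distance was about 4.4 in the first image and 6.8 in the second, so they moved 2.4 units further apart.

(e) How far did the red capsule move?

1.9

The red capsule moved from about (9.5, 6.7) to (10.5, 5.1), a distance of √(1.0² + 1.6²) ≈ 1.9.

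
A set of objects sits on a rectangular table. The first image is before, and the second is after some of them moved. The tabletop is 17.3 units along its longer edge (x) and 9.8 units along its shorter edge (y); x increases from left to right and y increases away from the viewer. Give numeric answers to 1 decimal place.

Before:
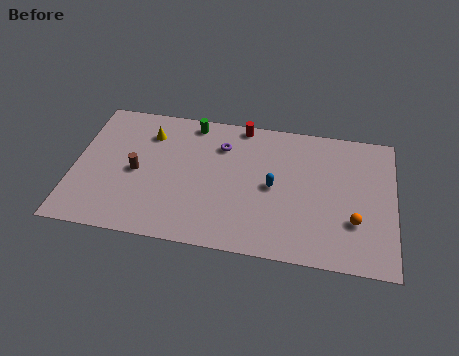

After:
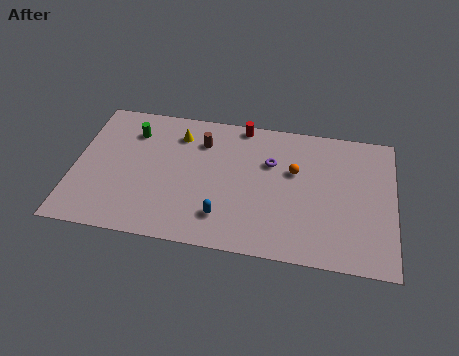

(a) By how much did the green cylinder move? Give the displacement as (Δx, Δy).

(-3.2, -1.2)

The green cylinder started near (6.2, 8.7) and ended near (3.0, 7.5).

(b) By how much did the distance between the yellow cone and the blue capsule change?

-1.3

The distance was about 7.4 in the first image and 6.1 in the second, so they moved 1.3 units closer together.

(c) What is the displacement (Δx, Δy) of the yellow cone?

(1.6, 0.2)

From the two frames, the yellow cone sits at roughly (3.9, 7.5) before and (5.5, 7.7) after.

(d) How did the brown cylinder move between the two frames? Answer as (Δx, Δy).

(3.4, 2.8)

The brown cylinder started near (3.4, 4.6) and ended near (6.8, 7.4).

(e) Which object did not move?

the red cylinder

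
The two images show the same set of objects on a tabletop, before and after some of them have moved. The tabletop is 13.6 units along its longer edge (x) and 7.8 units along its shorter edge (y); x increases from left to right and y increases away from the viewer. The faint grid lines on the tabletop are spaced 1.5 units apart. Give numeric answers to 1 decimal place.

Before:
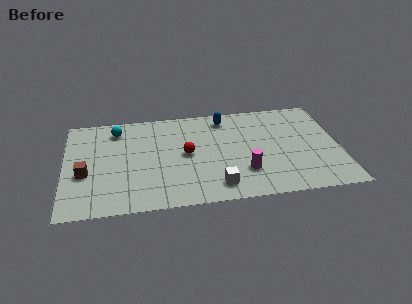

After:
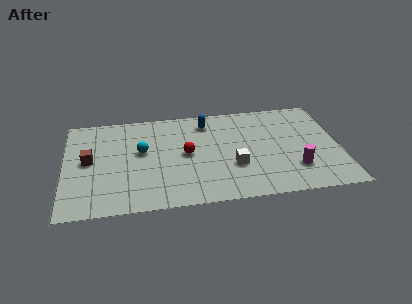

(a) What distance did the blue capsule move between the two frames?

0.9

The blue capsule was near (8.0, 6.6) before and (7.1, 6.4) after, so it travelled √(0.9² + 0.2²) ≈ 0.9 units.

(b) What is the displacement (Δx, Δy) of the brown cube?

(0.2, 1.0)

The brown cube was at about (1.0, 3.1) and moved to about (1.2, 4.1).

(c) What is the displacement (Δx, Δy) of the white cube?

(0.9, 1.4)

The white cube was at about (7.4, 1.3) and moved to about (8.3, 2.7).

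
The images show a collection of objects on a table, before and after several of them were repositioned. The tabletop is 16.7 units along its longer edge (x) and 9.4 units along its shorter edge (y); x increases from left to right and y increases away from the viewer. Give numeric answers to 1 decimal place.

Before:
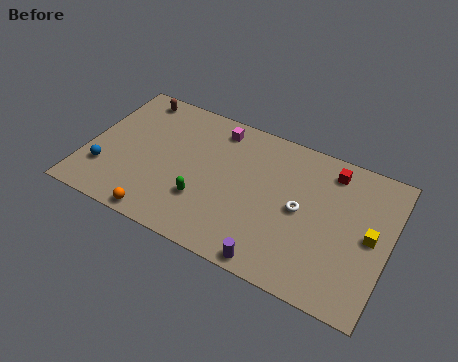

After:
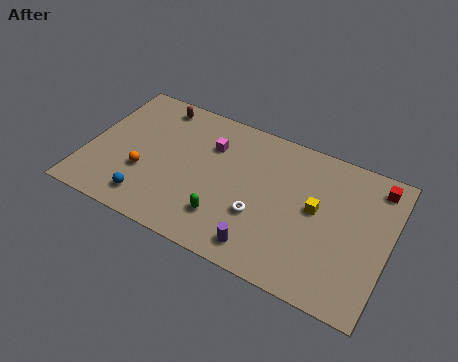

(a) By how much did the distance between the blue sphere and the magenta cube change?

-2.0

They were about 7.8 units apart before and 5.8 after — 2.0 units closer together.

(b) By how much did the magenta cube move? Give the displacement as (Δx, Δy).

(-0.2, -1.3)

From the two frames, the magenta cube sits at roughly (6.8, 8.0) before and (6.6, 6.7) after.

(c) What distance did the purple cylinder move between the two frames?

0.9

From (10.9, 0.8) to (10.2, 1.4), the purple cylinder covered √(0.7² + 0.6²) ≈ 0.9 units.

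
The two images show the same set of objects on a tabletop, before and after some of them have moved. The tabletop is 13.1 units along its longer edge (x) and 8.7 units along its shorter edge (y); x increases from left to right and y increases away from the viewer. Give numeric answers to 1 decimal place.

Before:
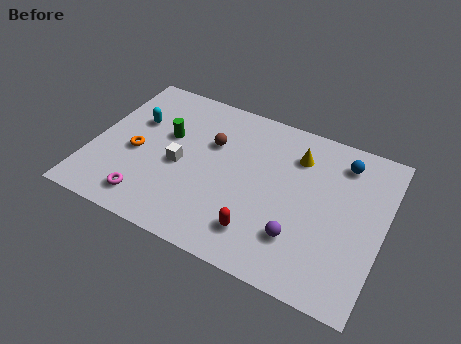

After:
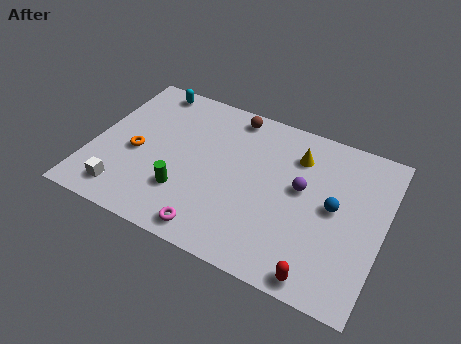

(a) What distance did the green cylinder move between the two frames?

3.0

The green cylinder was near (3.2, 5.3) before and (4.4, 2.5) after, so it travelled √(1.2² + 2.8²) ≈ 3.0 units.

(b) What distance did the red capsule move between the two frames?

3.0

From (7.9, 1.8) to (10.7, 0.8), the red capsule covered √(2.8² + 1.0²) ≈ 3.0 units.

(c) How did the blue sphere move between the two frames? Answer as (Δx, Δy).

(-0.1, -2.6)

From the two frames, the blue sphere sits at roughly (11.0, 7.1) before and (10.9, 4.5) after.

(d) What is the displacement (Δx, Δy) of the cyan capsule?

(0.3, 2.2)

From the two frames, the cyan capsule sits at roughly (1.7, 5.6) before and (2.0, 7.8) after.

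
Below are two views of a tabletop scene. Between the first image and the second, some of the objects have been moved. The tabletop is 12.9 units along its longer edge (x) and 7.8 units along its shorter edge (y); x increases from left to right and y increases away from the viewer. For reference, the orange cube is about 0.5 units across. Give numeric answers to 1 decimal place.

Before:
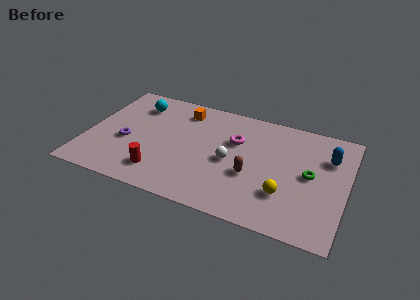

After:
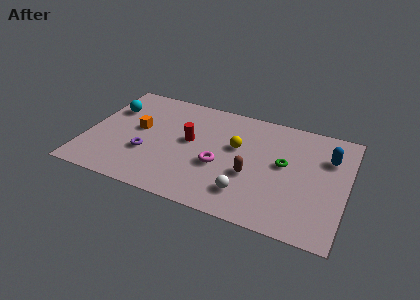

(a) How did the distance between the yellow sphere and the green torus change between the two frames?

+0.4

The distance was about 2.0 in the first image and 2.4 in the second, so they moved 0.4 units further apart.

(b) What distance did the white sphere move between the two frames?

2.1

The white sphere moved from about (7.2, 3.6) to (8.2, 1.7), a distance of √(1.0² + 1.9²) ≈ 2.1.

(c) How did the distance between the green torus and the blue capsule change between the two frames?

+0.7

The distance was about 1.7 in the first image and 2.4 in the second, so they moved 0.7 units further apart.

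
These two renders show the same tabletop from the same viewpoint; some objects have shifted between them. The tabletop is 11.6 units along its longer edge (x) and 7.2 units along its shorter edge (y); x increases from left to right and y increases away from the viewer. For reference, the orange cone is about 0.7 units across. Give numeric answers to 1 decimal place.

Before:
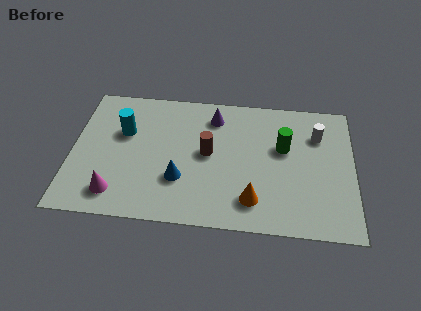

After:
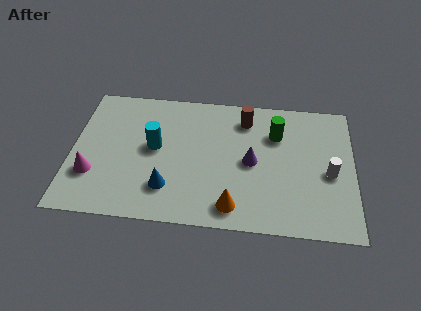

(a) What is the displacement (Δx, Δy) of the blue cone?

(-0.5, -0.5)

The blue cone started near (4.5, 2.3) and ended near (4.0, 1.8).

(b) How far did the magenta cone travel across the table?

1.3

The magenta cone was near (1.9, 1.3) before and (0.9, 2.2) after, so it travelled √(1.0² + 0.9²) ≈ 1.3 units.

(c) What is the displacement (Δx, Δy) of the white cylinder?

(0.5, -2.0)

From the two frames, the white cylinder sits at roughly (10.1, 5.2) before and (10.6, 3.2) after.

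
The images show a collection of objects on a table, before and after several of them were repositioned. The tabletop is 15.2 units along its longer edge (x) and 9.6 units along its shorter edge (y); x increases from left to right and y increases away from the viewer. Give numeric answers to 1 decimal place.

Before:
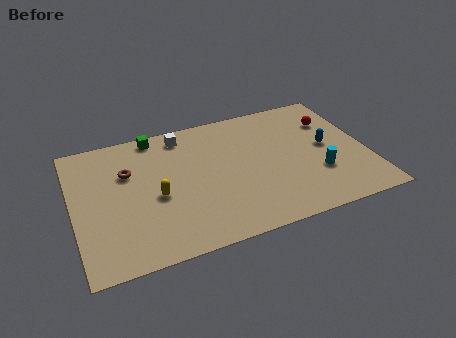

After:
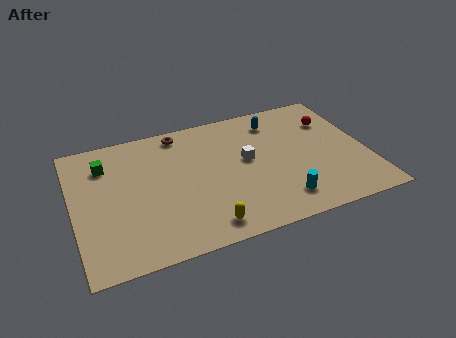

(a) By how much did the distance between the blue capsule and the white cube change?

-4.9

The distance was about 8.0 in the first image and 3.1 in the second, so they moved 4.9 units closer together.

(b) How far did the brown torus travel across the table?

3.6

From (2.9, 6.4) to (5.8, 8.5), the brown torus covered √(2.9² + 2.1²) ≈ 3.6 units.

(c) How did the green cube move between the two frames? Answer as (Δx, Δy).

(-2.7, -1.4)

The green cube started near (4.5, 8.7) and ended near (1.8, 7.3).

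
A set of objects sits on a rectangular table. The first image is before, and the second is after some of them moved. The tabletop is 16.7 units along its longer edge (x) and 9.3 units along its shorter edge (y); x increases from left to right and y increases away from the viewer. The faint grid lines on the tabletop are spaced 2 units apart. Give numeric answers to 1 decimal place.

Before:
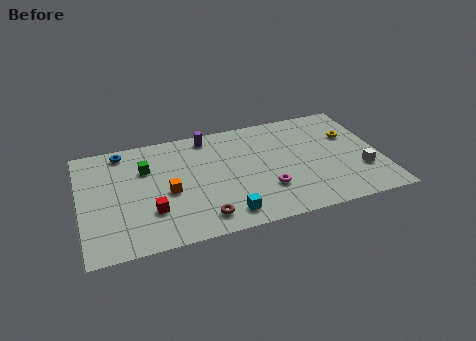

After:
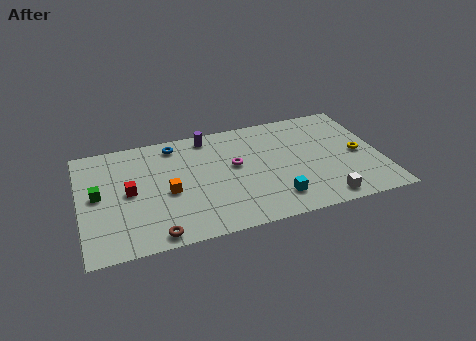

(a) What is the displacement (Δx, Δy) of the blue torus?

(2.9, -0.2)

The blue torus started near (2.5, 8.2) and ended near (5.4, 8.0).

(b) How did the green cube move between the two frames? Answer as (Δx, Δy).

(-2.7, -1.5)

The green cube was at about (3.7, 6.4) and moved to about (1.0, 4.9).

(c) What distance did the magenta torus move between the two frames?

3.0

The magenta torus moved from about (10.2, 2.8) to (8.6, 5.3), a distance of √(1.6² + 2.5²) ≈ 3.0.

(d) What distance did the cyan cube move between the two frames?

2.8

The cyan cube moved from about (7.8, 1.4) to (10.6, 1.9), a distance of √(2.8² + 0.5²) ≈ 2.8.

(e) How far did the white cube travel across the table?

2.9

The white cube moved from about (15.5, 2.9) to (13.2, 1.1), a distance of √(2.3² + 1.8²) ≈ 2.9.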